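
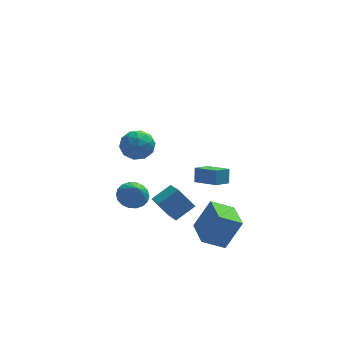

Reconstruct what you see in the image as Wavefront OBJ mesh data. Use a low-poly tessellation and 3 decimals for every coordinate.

v 2.192 0.886 -3.027
v 2.253 1.345 -2.073
v 1.007 2.037 -3.505
v 1.068 2.496 -2.552
v 3.052 1.604 -3.428
v 3.113 2.063 -2.475
v 1.867 2.755 -3.907
v 1.928 3.214 -2.953
v -3.366 -2.373 3.99
v -2.819 -2.196 3.072
v -2.681 -3.984 4.088
v -2.134 -3.807 3.17
v -1.864 -3.273 4.073
v -2.287 -2.278 4.013
v -3.213 -3.902 3.147
v -3.636 -2.907 3.087
v -2.724 -3.141 2.552
v -1.891 -2.752 3.124
v -3.609 -3.428 4.036
v -2.776 -3.039 4.608
v -3.152 -2.144 3.523
v -2.348 -4.036 3.637
v -2.189 -3.723 4.168
v -1.867 -3.619 3.629
v -2.84 -2.191 4.075
v -2.518 -2.087 3.536
v -1.957 -2.72 4.124
v -2.982 -4.093 3.624
v -2.66 -3.989 3.085
v -3.633 -2.561 3.531
v -3.311 -2.457 2.992
v -3.543 -3.46 3.036
v -2.775 -2.595 2.677
v -2.373 -3.541 2.734
v -3.007 -3.598 2.721
v -3.255 -3.013 2.686
v -2.285 -2.366 3.013
v -1.883 -3.313 3.071
v -1.724 -2.999 3.601
v -1.973 -2.414 3.566
v -2.23 -2.922 2.707
v -3.617 -2.867 4.089
v -3.215 -3.814 4.147
v -3.527 -3.766 3.594
v -3.776 -3.181 3.559
v -3.127 -2.639 4.426
v -2.725 -3.585 4.483
v -2.245 -3.167 4.474
v -2.493 -2.582 4.439
v -3.27 -3.258 4.453
v -2.932 -1.119 -2.149
v -2.366 -1.713 -2.703
v -2.688 -2.061 -0.891
v -2.076 -1.423 -2.542
v -1.955 -1.073 -2.304
v -2.028 -0.732 -2.034
v -2.28 -0.468 -1.788
v -2.662 -0.332 -1.613
v -3.096 -0.353 -1.544
v -3.498 -0.526 -1.595
v -3.788 -0.816 -1.756
v -3.909 -1.166 -1.994
v -3.836 -1.507 -2.264
v -3.584 -1.771 -2.51
v -3.203 -1.906 -2.685
v -2.768 -1.886 -2.754
v 0.824 -4.061 -4.308
v 1.851 -3.802 -2.391
v 0.551 -1.993 -4.442
v 1.578 -1.734 -2.525
v 2.222 -3.926 -5.075
v 3.249 -3.667 -3.158
v 1.949 -1.858 -5.209
v 2.976 -1.599 -3.292
v -1.429 -1.63 -2.656
v -0.242 -1.044 -1.909
v -1.766 -0.219 -3.229
v -0.579 0.368 -2.481
v -0.461 -1.928 -3.959
v 0.726 -1.341 -3.211
v -0.798 -0.516 -4.531
v 0.389 0.07 -3.784
f 2 4 1
f 5 2 1
f 1 4 3
f 3 5 1
f 2 8 4
f 6 2 5
f 6 8 2
f 4 8 3
f 7 5 3
f 3 8 7
f 7 6 5
f 8 6 7
f 9 46 25
f 46 20 49
f 25 49 14
f 46 49 25
f 9 25 21
f 25 14 26
f 21 26 10
f 25 26 21
f 9 21 30
f 21 10 31
f 30 31 16
f 21 31 30
f 9 30 42
f 30 16 45
f 42 45 19
f 30 45 42
f 9 42 46
f 42 19 50
f 46 50 20
f 42 50 46
f 10 26 37
f 26 14 40
f 37 40 18
f 26 40 37
f 14 49 27
f 49 20 48
f 27 48 13
f 49 48 27
f 20 50 47
f 50 19 43
f 47 43 11
f 50 43 47
f 19 45 44
f 45 16 32
f 44 32 15
f 45 32 44
f 16 31 36
f 31 10 33
f 36 33 17
f 31 33 36
f 12 38 24
f 38 18 39
f 24 39 13
f 38 39 24
f 12 24 22
f 24 13 23
f 22 23 11
f 24 23 22
f 12 22 29
f 22 11 28
f 29 28 15
f 22 28 29
f 12 29 34
f 29 15 35
f 34 35 17
f 29 35 34
f 12 34 38
f 34 17 41
f 38 41 18
f 34 41 38
f 13 39 27
f 39 18 40
f 27 40 14
f 39 40 27
f 11 23 47
f 23 13 48
f 47 48 20
f 23 48 47
f 15 28 44
f 28 11 43
f 44 43 19
f 28 43 44
f 17 35 36
f 35 15 32
f 36 32 16
f 35 32 36
f 18 41 37
f 41 17 33
f 37 33 10
f 41 33 37
f 52 51 54
f 52 54 53
f 54 51 55
f 54 55 53
f 55 51 56
f 55 56 53
f 56 51 57
f 56 57 53
f 57 51 58
f 57 58 53
f 58 51 59
f 58 59 53
f 59 51 60
f 59 60 53
f 60 51 61
f 60 61 53
f 61 51 62
f 61 62 53
f 62 51 63
f 62 63 53
f 63 51 64
f 63 64 53
f 64 51 65
f 64 65 53
f 65 51 66
f 65 66 53
f 66 51 52
f 66 52 53
f 68 70 67
f 71 68 67
f 67 70 69
f 69 71 67
f 68 74 70
f 72 68 71
f 72 74 68
f 70 74 69
f 73 71 69
f 69 74 73
f 73 72 71
f 74 72 73
f 76 78 75
f 79 76 75
f 75 78 77
f 77 79 75
f 76 82 78
f 80 76 79
f 80 82 76
f 78 82 77
f 81 79 77
f 77 82 81
f 81 80 79
f 82 80 81



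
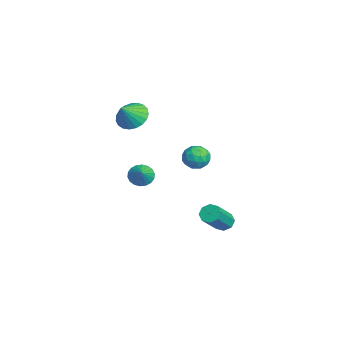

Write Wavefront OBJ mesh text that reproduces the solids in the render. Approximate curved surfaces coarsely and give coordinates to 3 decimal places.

v -2.414 -3.092 -1.045
v -2.082 -3.487 -1.503
v -1.606 -3.168 -0.395
v -1.993 -3.204 -1.581
v -1.988 -2.898 -1.552
v -2.066 -2.631 -1.423
v -2.214 -2.455 -1.219
v -2.401 -2.405 -0.981
v -2.591 -2.491 -0.755
v -2.745 -2.696 -0.587
v -2.835 -2.98 -0.51
v -2.84 -3.286 -0.539
v -2.762 -3.553 -0.668
v -2.614 -3.729 -0.872
v -2.427 -3.779 -1.11
v -2.237 -3.692 -1.335
v -2.775 -3.472 3.066
v -2.14 -2.82 3.096
v -2.165 -4.108 3.994
v -2.393 -2.695 3.348
v -2.712 -2.704 3.551
v -3.042 -2.846 3.67
v -3.325 -3.096 3.685
v -3.514 -3.411 3.593
v -3.575 -3.736 3.41
v -3.497 -4.016 3.167
v -3.294 -4.201 2.906
v -3.002 -4.261 2.674
v -2.67 -4.183 2.509
v -2.357 -3.983 2.44
v -2.115 -3.695 2.48
v -1.988 -3.367 2.621
v -1.996 -3.058 2.839
v 3.996 -0.728 3.82
v 4.375 -1.002 3.265
v 3.405 -1.738 3.915
v 3.784 -2.012 3.36
v 4.112 -1.884 3.994
v 4.477 -1.259 3.935
v 3.303 -1.481 3.245
v 3.668 -0.856 3.186
v 3.946 -1.467 2.909
v 4.446 -1.716 3.372
v 3.334 -1.024 3.808
v 3.834 -1.273 4.271
v 4.237 -0.776 3.534
v 3.543 -1.964 3.646
v 3.736 -1.888 4.019
v 3.958 -2.049 3.692
v 4.298 -0.928 3.928
v 4.52 -1.089 3.602
v 4.366 -1.607 4.03
v 3.26 -1.651 3.578
v 3.482 -1.812 3.252
v 3.822 -0.691 3.488
v 4.044 -0.852 3.161
v 3.414 -1.133 3.15
v 4.208 -1.21 2.999
v 3.86 -1.804 3.054
v 3.578 -1.492 2.987
v 3.792 -1.125 2.952
v 4.502 -1.357 3.271
v 4.154 -1.95 3.327
v 4.347 -1.875 3.699
v 4.562 -1.508 3.665
v 4.25 -1.63 3.062
v 3.626 -0.79 3.853
v 3.278 -1.383 3.909
v 3.218 -1.232 3.515
v 3.433 -0.865 3.481
v 3.92 -0.936 4.126
v 3.572 -1.53 4.181
v 3.988 -1.615 4.228
v 4.202 -1.248 4.193
v 3.53 -1.11 4.118
v 2.576 0.216 -1.734
v 2.996 0.139 -2.112
v 3.944 -0.713 -0.884
v 3.524 -0.636 -0.506
v 3.039 0.511 -1.887
v 3.987 -0.342 -0.659
v 2.811 0.71 -1.573
v 3.759 -0.143 -0.345
v 2.445 0.62 -1.353
v 3.393 -0.233 -0.125
v 2.156 0.293 -1.356
v 3.104 -0.559 -0.128
v 2.113 -0.078 -1.581
v 3.061 -0.931 -0.353
v 2.341 -0.277 -1.895
v 3.289 -1.13 -0.667
v 2.707 -0.187 -2.115
v 3.655 -1.04 -0.887
f 2 1 4
f 2 4 3
f 4 1 5
f 4 5 3
f 5 1 6
f 5 6 3
f 6 1 7
f 6 7 3
f 7 1 8
f 7 8 3
f 8 1 9
f 8 9 3
f 9 1 10
f 9 10 3
f 10 1 11
f 10 11 3
f 11 1 12
f 11 12 3
f 12 1 13
f 12 13 3
f 13 1 14
f 13 14 3
f 14 1 15
f 14 15 3
f 15 1 16
f 15 16 3
f 16 1 2
f 16 2 3
f 18 17 20
f 18 20 19
f 20 17 21
f 20 21 19
f 21 17 22
f 21 22 19
f 22 17 23
f 22 23 19
f 23 17 24
f 23 24 19
f 24 17 25
f 24 25 19
f 25 17 26
f 25 26 19
f 26 17 27
f 26 27 19
f 27 17 28
f 27 28 19
f 28 17 29
f 28 29 19
f 29 17 30
f 29 30 19
f 30 17 31
f 30 31 19
f 31 17 32
f 31 32 19
f 32 17 33
f 32 33 19
f 33 17 18
f 33 18 19
f 34 71 50
f 71 45 74
f 50 74 39
f 71 74 50
f 34 50 46
f 50 39 51
f 46 51 35
f 50 51 46
f 34 46 55
f 46 35 56
f 55 56 41
f 46 56 55
f 34 55 67
f 55 41 70
f 67 70 44
f 55 70 67
f 34 67 71
f 67 44 75
f 71 75 45
f 67 75 71
f 35 51 62
f 51 39 65
f 62 65 43
f 51 65 62
f 39 74 52
f 74 45 73
f 52 73 38
f 74 73 52
f 45 75 72
f 75 44 68
f 72 68 36
f 75 68 72
f 44 70 69
f 70 41 57
f 69 57 40
f 70 57 69
f 41 56 61
f 56 35 58
f 61 58 42
f 56 58 61
f 37 63 49
f 63 43 64
f 49 64 38
f 63 64 49
f 37 49 47
f 49 38 48
f 47 48 36
f 49 48 47
f 37 47 54
f 47 36 53
f 54 53 40
f 47 53 54
f 37 54 59
f 54 40 60
f 59 60 42
f 54 60 59
f 37 59 63
f 59 42 66
f 63 66 43
f 59 66 63
f 38 64 52
f 64 43 65
f 52 65 39
f 64 65 52
f 36 48 72
f 48 38 73
f 72 73 45
f 48 73 72
f 40 53 69
f 53 36 68
f 69 68 44
f 53 68 69
f 42 60 61
f 60 40 57
f 61 57 41
f 60 57 61
f 43 66 62
f 66 42 58
f 62 58 35
f 66 58 62
f 77 76 80
f 77 80 78
f 78 80 81
f 78 81 79
f 80 76 82
f 80 82 81
f 81 82 83
f 81 83 79
f 82 76 84
f 82 84 83
f 83 84 85
f 83 85 79
f 84 76 86
f 84 86 85
f 85 86 87
f 85 87 79
f 86 76 88
f 86 88 87
f 87 88 89
f 87 89 79
f 88 76 90
f 88 90 89
f 89 90 91
f 89 91 79
f 90 76 92
f 90 92 91
f 91 92 93
f 91 93 79
f 92 76 77
f 92 77 93
f 93 77 78
f 93 78 79



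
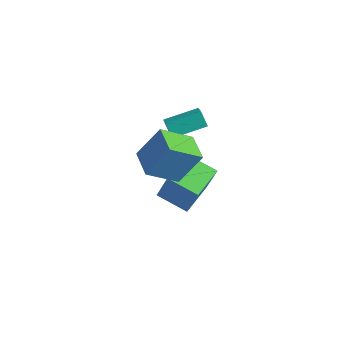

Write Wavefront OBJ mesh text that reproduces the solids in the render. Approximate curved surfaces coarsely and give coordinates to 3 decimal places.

v 0.145 1.773 -4.53
v 0.964 1.786 -2.553
v -0.573 3.737 -4.245
v 0.245 3.749 -2.268
v 1.735 2.451 -5.192
v 2.553 2.463 -3.215
v 1.016 4.414 -4.907
v 1.835 4.427 -2.93
v -0.873 3.113 0.212
v -0.246 2.727 0.573
v -0.106 4.816 0.697
v 0.521 4.43 1.059
v -0.361 3.13 -0.659
v 0.266 2.744 -0.297
v 0.406 4.833 -0.173
v 1.033 4.447 0.188
v 2.219 0.835 0.331
v 1.604 -0.74 1.456
v 2.843 1.833 2.069
v 2.229 0.259 3.194
v 3.731 0.141 0.186
v 3.117 -1.433 1.311
v 4.356 1.14 1.924
v 3.741 -0.435 3.049
f 2 4 1
f 5 2 1
f 1 4 3
f 3 5 1
f 2 8 4
f 6 2 5
f 6 8 2
f 4 8 3
f 7 5 3
f 3 8 7
f 7 6 5
f 8 6 7
f 10 12 9
f 13 10 9
f 9 12 11
f 11 13 9
f 10 16 12
f 14 10 13
f 14 16 10
f 12 16 11
f 15 13 11
f 11 16 15
f 15 14 13
f 16 14 15
f 18 20 17
f 21 18 17
f 17 20 19
f 19 21 17
f 18 24 20
f 22 18 21
f 22 24 18
f 20 24 19
f 23 21 19
f 19 24 23
f 23 22 21
f 24 22 23



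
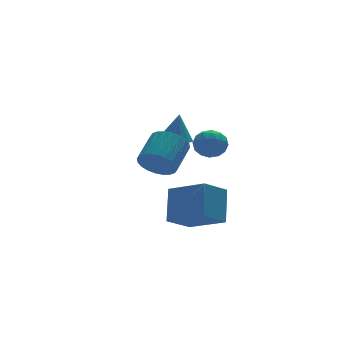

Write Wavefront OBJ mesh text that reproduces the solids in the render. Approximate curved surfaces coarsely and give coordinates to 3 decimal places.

v 2.336 0.444 2.156
v 3.187 0.605 2.26
v 2.633 -0.445 1.1
v 3.484 -0.284 1.204
v 3.045 -0.728 1.815
v 2.862 -0.178 2.467
v 2.958 0.338 0.893
v 2.775 0.888 1.545
v 3.572 0.539 1.48
v 3.626 -0.12 2.049
v 2.194 0.28 1.311
v 2.248 -0.379 1.88
v 2.735 0.603 2.301
v 3.085 -0.443 1.059
v 2.827 -0.703 1.418
v 3.327 -0.609 1.48
v 2.544 0.142 2.422
v 3.045 0.237 2.484
v 2.961 -0.547 2.222
v 2.775 -0.077 0.876
v 3.276 0.018 0.938
v 2.493 0.769 1.88
v 2.993 0.863 1.942
v 2.859 0.707 1.138
v 3.462 0.658 1.903
v 3.637 0.136 1.283
v 3.327 0.502 1.099
v 3.219 0.825 1.483
v 3.494 0.271 2.238
v 3.668 -0.252 1.618
v 3.41 -0.512 1.976
v 3.303 -0.189 2.36
v 3.72 0.232 1.779
v 2.152 0.412 1.742
v 2.326 -0.111 1.122
v 2.517 0.349 1
v 2.41 0.672 1.384
v 2.183 0.024 2.077
v 2.358 -0.498 1.457
v 2.601 -0.665 1.877
v 2.493 -0.342 2.261
v 2.1 -0.072 1.581
v 2.065 2.129 1.317
v 2.523 2.808 1.131
v 2.355 2.351 2.843
v 2.119 2.957 1.186
v 1.7 2.884 1.276
v 1.378 2.609 1.377
v 1.241 2.205 1.462
v 1.325 1.781 1.508
v 1.607 1.45 1.502
v 2.011 1.301 1.447
v 2.43 1.374 1.357
v 2.752 1.649 1.256
v 2.889 2.053 1.171
v 2.805 2.477 1.125
v 0.902 -2.006 -2.457
v -0.4 -2.402 -1.654
v 1.474 -0.911 -0.987
v 0.172 -1.308 -0.184
v 1.928 -3.672 -1.616
v 0.626 -4.069 -0.813
v 2.5 -2.578 -0.146
v 1.198 -2.974 0.657
v -1.509 -3.906 2.69
v -1.114 -3.648 1.889
v -0.076 -2.695 2.709
v -0.471 -2.954 3.51
v -1.373 -3.396 1.925
v -0.334 -2.444 2.744
v -1.652 -3.222 2.077
v -0.614 -2.27 2.896
v -1.91 -3.152 2.322
v -0.872 -2.2 3.142
v -2.107 -3.197 2.624
v -1.069 -2.245 3.443
v -2.213 -3.35 2.935
v -1.175 -2.398 3.755
v -2.212 -3.588 3.21
v -1.173 -2.635 4.029
v -2.103 -3.874 3.405
v -1.065 -2.921 4.225
v -1.904 -4.165 3.491
v -0.866 -3.212 4.311
v -1.646 -4.416 3.456
v -0.607 -3.464 4.275
v -1.366 -4.59 3.304
v -0.328 -3.638 4.123
v -1.108 -4.66 3.058
v -0.07 -3.708 3.878
v -0.911 -4.615 2.757
v 0.127 -3.663 3.576
v -0.805 -4.462 2.445
v 0.233 -3.51 3.265
v -0.807 -4.225 2.171
v 0.232 -3.272 2.99
v -0.915 -3.939 1.975
v 0.123 -2.986 2.795
f 1 38 17
f 38 12 41
f 17 41 6
f 38 41 17
f 1 17 13
f 17 6 18
f 13 18 2
f 17 18 13
f 1 13 22
f 13 2 23
f 22 23 8
f 13 23 22
f 1 22 34
f 22 8 37
f 34 37 11
f 22 37 34
f 1 34 38
f 34 11 42
f 38 42 12
f 34 42 38
f 2 18 29
f 18 6 32
f 29 32 10
f 18 32 29
f 6 41 19
f 41 12 40
f 19 40 5
f 41 40 19
f 12 42 39
f 42 11 35
f 39 35 3
f 42 35 39
f 11 37 36
f 37 8 24
f 36 24 7
f 37 24 36
f 8 23 28
f 23 2 25
f 28 25 9
f 23 25 28
f 4 30 16
f 30 10 31
f 16 31 5
f 30 31 16
f 4 16 14
f 16 5 15
f 14 15 3
f 16 15 14
f 4 14 21
f 14 3 20
f 21 20 7
f 14 20 21
f 4 21 26
f 21 7 27
f 26 27 9
f 21 27 26
f 4 26 30
f 26 9 33
f 30 33 10
f 26 33 30
f 5 31 19
f 31 10 32
f 19 32 6
f 31 32 19
f 3 15 39
f 15 5 40
f 39 40 12
f 15 40 39
f 7 20 36
f 20 3 35
f 36 35 11
f 20 35 36
f 9 27 28
f 27 7 24
f 28 24 8
f 27 24 28
f 10 33 29
f 33 9 25
f 29 25 2
f 33 25 29
f 44 43 46
f 44 46 45
f 46 43 47
f 46 47 45
f 47 43 48
f 47 48 45
f 48 43 49
f 48 49 45
f 49 43 50
f 49 50 45
f 50 43 51
f 50 51 45
f 51 43 52
f 51 52 45
f 52 43 53
f 52 53 45
f 53 43 54
f 53 54 45
f 54 43 55
f 54 55 45
f 55 43 56
f 55 56 45
f 56 43 44
f 56 44 45
f 58 60 57
f 61 58 57
f 57 60 59
f 59 61 57
f 58 64 60
f 62 58 61
f 62 64 58
f 60 64 59
f 63 61 59
f 59 64 63
f 63 62 61
f 64 62 63
f 66 65 69
f 66 69 67
f 67 69 70
f 67 70 68
f 69 65 71
f 69 71 70
f 70 71 72
f 70 72 68
f 71 65 73
f 71 73 72
f 72 73 74
f 72 74 68
f 73 65 75
f 73 75 74
f 74 75 76
f 74 76 68
f 75 65 77
f 75 77 76
f 76 77 78
f 76 78 68
f 77 65 79
f 77 79 78
f 78 79 80
f 78 80 68
f 79 65 81
f 79 81 80
f 80 81 82
f 80 82 68
f 81 65 83
f 81 83 82
f 82 83 84
f 82 84 68
f 83 65 85
f 83 85 84
f 84 85 86
f 84 86 68
f 85 65 87
f 85 87 86
f 86 87 88
f 86 88 68
f 87 65 89
f 87 89 88
f 88 89 90
f 88 90 68
f 89 65 91
f 89 91 90
f 90 91 92
f 90 92 68
f 91 65 93
f 91 93 92
f 92 93 94
f 92 94 68
f 93 65 95
f 93 95 94
f 94 95 96
f 94 96 68
f 95 65 97
f 95 97 96
f 96 97 98
f 96 98 68
f 97 65 66
f 97 66 98
f 98 66 67
f 98 67 68



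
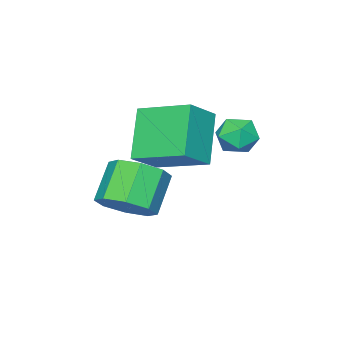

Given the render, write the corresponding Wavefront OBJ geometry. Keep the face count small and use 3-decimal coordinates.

v 1.247 -3.56 0.646
v 0.124 -4.289 2.198
v 0.888 -1.683 1.268
v -0.235 -2.412 2.82
v 2.375 -3.608 1.44
v 1.252 -4.337 2.992
v 2.016 -1.731 2.062
v 0.893 -2.46 3.614
v 2.427 -3.792 -0.752
v 2.963 -4.639 -0.515
v 1.909 -4.975 0.668
v 1.373 -4.128 0.432
v 3.209 -4.006 -0.116
v 2.154 -4.341 1.068
v 2.997 -3.247 -0.089
v 1.943 -3.583 1.094
v 2.451 -2.807 -0.451
v 1.397 -3.143 0.733
v 1.891 -2.945 -0.988
v 0.837 -3.281 0.195
v 1.646 -3.579 -1.388
v 0.591 -3.914 -0.204
v 1.857 -4.337 -1.414
v 0.803 -4.673 -0.231
v 2.403 -4.777 -1.053
v 1.349 -5.113 0.131
v 0.71 -0.337 2.181
v 1.337 -0.193 2.601
v 0.323 -1.147 3.039
v 0.95 -1.003 3.459
v 0.408 -0.464 3.379
v 0.648 0.036 2.849
v 1.012 -1.376 2.791
v 1.252 -0.876 2.261
v 1.523 -0.835 2.978
v 1.15 -0.271 3.341
v 0.51 -1.069 2.299
v 0.137 -0.505 2.662
f 2 4 1
f 5 2 1
f 1 4 3
f 3 5 1
f 2 8 4
f 6 2 5
f 6 8 2
f 4 8 3
f 7 5 3
f 3 8 7
f 7 6 5
f 8 6 7
f 10 9 13
f 10 13 11
f 11 13 14
f 11 14 12
f 13 9 15
f 13 15 14
f 14 15 16
f 14 16 12
f 15 9 17
f 15 17 16
f 16 17 18
f 16 18 12
f 17 9 19
f 17 19 18
f 18 19 20
f 18 20 12
f 19 9 21
f 19 21 20
f 20 21 22
f 20 22 12
f 21 9 23
f 21 23 22
f 22 23 24
f 22 24 12
f 23 9 25
f 23 25 24
f 24 25 26
f 24 26 12
f 25 9 10
f 25 10 26
f 26 10 11
f 26 11 12
f 27 38 32
f 27 32 28
f 27 28 34
f 27 34 37
f 27 37 38
f 28 32 36
f 32 38 31
f 38 37 29
f 37 34 33
f 34 28 35
f 30 36 31
f 30 31 29
f 30 29 33
f 30 33 35
f 30 35 36
f 31 36 32
f 29 31 38
f 33 29 37
f 35 33 34
f 36 35 28



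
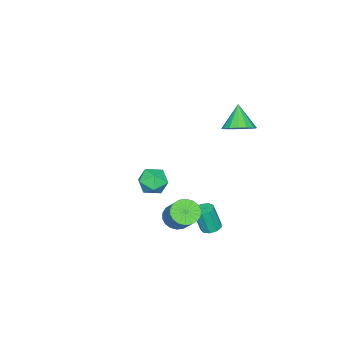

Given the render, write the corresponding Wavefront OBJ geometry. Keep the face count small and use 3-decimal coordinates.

v 3.081 2.19 -2.036
v 3.749 1.943 -2.237
v 4.447 2.863 -1.045
v 3.779 3.11 -0.844
v 3.711 2.212 -2.423
v 4.41 3.133 -1.231
v 3.549 2.477 -2.532
v 4.247 3.397 -1.34
v 3.293 2.685 -2.543
v 3.992 3.605 -1.351
v 2.996 2.795 -2.454
v 3.695 3.715 -1.262
v 2.716 2.785 -2.281
v 3.414 3.705 -1.09
v 2.507 2.657 -2.061
v 3.206 3.578 -0.869
v 2.413 2.437 -1.835
v 3.111 3.357 -0.643
v 2.45 2.167 -1.649
v 3.149 3.088 -0.457
v 2.613 1.903 -1.54
v 3.311 2.823 -0.348
v 2.868 1.695 -1.529
v 3.567 2.615 -0.337
v 3.165 1.585 -1.618
v 3.864 2.505 -0.426
v 3.446 1.595 -1.79
v 4.144 2.515 -0.599
v 3.654 1.722 -2.011
v 4.353 2.643 -0.819
v 0.603 3.951 3.43
v 1.181 4.252 3.928
v -0.083 3.449 4.53
v 0.895 4.563 3.891
v 0.53 4.71 3.732
v 0.185 4.654 3.491
v -0.048 4.41 3.234
v -0.107 4.043 3.03
v 0.024 3.651 2.932
v 0.31 3.34 2.969
v 0.675 3.192 3.128
v 1.02 3.248 3.369
v 1.253 3.493 3.626
v 1.312 3.86 3.83
v -0.253 -0.687 -2.757
v 0.337 -0.202 -2.335
v 0.583 -1.818 -2.625
v 1.173 -1.333 -2.203
v 0.408 -1.517 -1.825
v -0.108 -0.818 -1.906
v 1.028 -1.202 -3.054
v 0.512 -0.503 -3.135
v 1.129 -0.52 -2.518
v 0.746 -0.715 -1.759
v 0.174 -1.305 -3.201
v -0.209 -1.5 -2.442
v 1.816 3.269 -3.186
v 2.293 3.501 -3.184
v 2.461 3.142 -1.872
v 1.984 2.911 -1.874
v 2.038 3.74 -3.086
v 2.206 3.381 -1.774
v 1.68 3.759 -3.035
v 1.848 3.4 -1.723
v 1.385 3.548 -3.054
v 1.553 3.19 -1.743
v 1.292 3.208 -3.135
v 1.46 2.849 -1.824
v 1.444 2.896 -3.24
v 1.612 2.537 -1.929
v 1.77 2.758 -3.319
v 1.938 2.4 -2.008
v 2.118 2.86 -3.336
v 2.286 2.502 -2.025
v 2.324 3.153 -3.283
v 2.492 2.795 -1.971
f 2 1 5
f 2 5 3
f 3 5 6
f 3 6 4
f 5 1 7
f 5 7 6
f 6 7 8
f 6 8 4
f 7 1 9
f 7 9 8
f 8 9 10
f 8 10 4
f 9 1 11
f 9 11 10
f 10 11 12
f 10 12 4
f 11 1 13
f 11 13 12
f 12 13 14
f 12 14 4
f 13 1 15
f 13 15 14
f 14 15 16
f 14 16 4
f 15 1 17
f 15 17 16
f 16 17 18
f 16 18 4
f 17 1 19
f 17 19 18
f 18 19 20
f 18 20 4
f 19 1 21
f 19 21 20
f 20 21 22
f 20 22 4
f 21 1 23
f 21 23 22
f 22 23 24
f 22 24 4
f 23 1 25
f 23 25 24
f 24 25 26
f 24 26 4
f 25 1 27
f 25 27 26
f 26 27 28
f 26 28 4
f 27 1 29
f 27 29 28
f 28 29 30
f 28 30 4
f 29 1 2
f 29 2 30
f 30 2 3
f 30 3 4
f 32 31 34
f 32 34 33
f 34 31 35
f 34 35 33
f 35 31 36
f 35 36 33
f 36 31 37
f 36 37 33
f 37 31 38
f 37 38 33
f 38 31 39
f 38 39 33
f 39 31 40
f 39 40 33
f 40 31 41
f 40 41 33
f 41 31 42
f 41 42 33
f 42 31 43
f 42 43 33
f 43 31 44
f 43 44 33
f 44 31 32
f 44 32 33
f 45 56 50
f 45 50 46
f 45 46 52
f 45 52 55
f 45 55 56
f 46 50 54
f 50 56 49
f 56 55 47
f 55 52 51
f 52 46 53
f 48 54 49
f 48 49 47
f 48 47 51
f 48 51 53
f 48 53 54
f 49 54 50
f 47 49 56
f 51 47 55
f 53 51 52
f 54 53 46
f 58 57 61
f 58 61 59
f 59 61 62
f 59 62 60
f 61 57 63
f 61 63 62
f 62 63 64
f 62 64 60
f 63 57 65
f 63 65 64
f 64 65 66
f 64 66 60
f 65 57 67
f 65 67 66
f 66 67 68
f 66 68 60
f 67 57 69
f 67 69 68
f 68 69 70
f 68 70 60
f 69 57 71
f 69 71 70
f 70 71 72
f 70 72 60
f 71 57 73
f 71 73 72
f 72 73 74
f 72 74 60
f 73 57 75
f 73 75 74
f 74 75 76
f 74 76 60
f 75 57 58
f 75 58 76
f 76 58 59
f 76 59 60



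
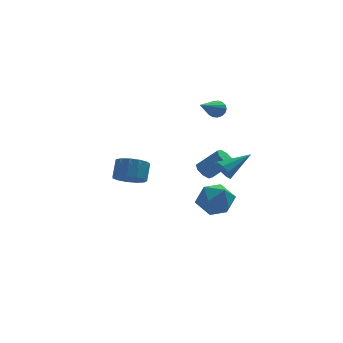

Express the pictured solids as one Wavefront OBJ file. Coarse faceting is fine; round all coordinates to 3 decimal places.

v 1.508 1.019 -1.371
v 2.125 0.378 -1.95
v 0.115 0.382 -2.15
v 0.732 -0.259 -2.729
v 0.628 -0.423 -1.685
v 1.489 -0.029 -1.204
v 0.751 0.789 -2.896
v 1.612 1.183 -2.415
v 1.657 0.236 -2.893
v 1.581 -0.514 -2.144
v 0.659 1.274 -1.956
v 0.583 0.524 -1.207
v 1.224 -0.906 0.599
v 1.535 -1.1 0.099
v 2.656 -0.414 1.301
v 1.42 -0.695 0.05
v 1.213 -0.389 0.257
v 1.011 -0.325 0.625
v 0.908 -0.533 0.98
v 0.953 -0.915 1.157
v 1.125 -1.294 1.072
v 1.343 -1.491 0.767
v 1.505 -1.415 0.382
v 1.184 3.577 -1.721
v 1.57 3.438 -2.13
v 2.582 3.124 -1.069
v 2.196 3.263 -0.659
v 1.587 3.868 -2.019
v 2.599 3.553 -0.958
v 1.368 4.127 -1.734
v 2.38 3.813 -0.672
v 1.041 4.064 -1.44
v 2.053 3.75 -0.379
v 0.798 3.716 -1.311
v 1.81 3.402 -0.25
v 0.781 3.287 -1.422
v 1.793 2.972 -0.361
v 1 3.027 -1.708
v 2.012 2.713 -0.646
v 1.327 3.09 -2.001
v 2.339 2.776 -0.94
v 1.659 2.949 2.877
v 2.078 2.832 3.18
v 0.561 1.571 3.863
v 1.961 3.017 3.308
v 1.774 3.187 3.337
v 1.561 3.302 3.261
v 1.371 3.336 3.097
v 1.247 3.282 2.882
v 1.217 3.152 2.667
v 1.288 2.975 2.499
v 1.445 2.793 2.419
v 1.65 2.646 2.443
v 1.858 2.569 2.566
v 2.02 2.579 2.761
v 2.1 2.674 2.983
v -3.574 -3.203 1.62
v -2.803 -3.401 1.534
v -2.556 -2.774 2.313
v -3.326 -2.577 2.4
v -2.873 -3.043 1.269
v -2.626 -2.417 2.048
v -3.166 -2.736 1.115
v -2.918 -2.11 1.894
v -3.588 -2.578 1.122
v -3.34 -1.951 1.901
v -4.005 -2.618 1.287
v -3.757 -1.991 2.066
v -4.286 -2.844 1.558
v -4.038 -2.217 2.337
v -4.34 -3.184 1.849
v -4.093 -2.557 2.628
v -4.152 -3.53 2.067
v -3.904 -2.904 2.846
v -3.78 -3.773 2.143
v -3.532 -3.146 2.923
v -3.342 -3.834 2.054
v -3.094 -3.208 2.833
v -2.978 -3.696 1.827
v -2.73 -3.069 2.606
f 1 12 6
f 1 6 2
f 1 2 8
f 1 8 11
f 1 11 12
f 2 6 10
f 6 12 5
f 12 11 3
f 11 8 7
f 8 2 9
f 4 10 5
f 4 5 3
f 4 3 7
f 4 7 9
f 4 9 10
f 5 10 6
f 3 5 12
f 7 3 11
f 9 7 8
f 10 9 2
f 14 13 16
f 14 16 15
f 16 13 17
f 16 17 15
f 17 13 18
f 17 18 15
f 18 13 19
f 18 19 15
f 19 13 20
f 19 20 15
f 20 13 21
f 20 21 15
f 21 13 22
f 21 22 15
f 22 13 23
f 22 23 15
f 23 13 14
f 23 14 15
f 25 24 28
f 25 28 26
f 26 28 29
f 26 29 27
f 28 24 30
f 28 30 29
f 29 30 31
f 29 31 27
f 30 24 32
f 30 32 31
f 31 32 33
f 31 33 27
f 32 24 34
f 32 34 33
f 33 34 35
f 33 35 27
f 34 24 36
f 34 36 35
f 35 36 37
f 35 37 27
f 36 24 38
f 36 38 37
f 37 38 39
f 37 39 27
f 38 24 40
f 38 40 39
f 39 40 41
f 39 41 27
f 40 24 25
f 40 25 41
f 41 25 26
f 41 26 27
f 43 42 45
f 43 45 44
f 45 42 46
f 45 46 44
f 46 42 47
f 46 47 44
f 47 42 48
f 47 48 44
f 48 42 49
f 48 49 44
f 49 42 50
f 49 50 44
f 50 42 51
f 50 51 44
f 51 42 52
f 51 52 44
f 52 42 53
f 52 53 44
f 53 42 54
f 53 54 44
f 54 42 55
f 54 55 44
f 55 42 56
f 55 56 44
f 56 42 43
f 56 43 44
f 58 57 61
f 58 61 59
f 59 61 62
f 59 62 60
f 61 57 63
f 61 63 62
f 62 63 64
f 62 64 60
f 63 57 65
f 63 65 64
f 64 65 66
f 64 66 60
f 65 57 67
f 65 67 66
f 66 67 68
f 66 68 60
f 67 57 69
f 67 69 68
f 68 69 70
f 68 70 60
f 69 57 71
f 69 71 70
f 70 71 72
f 70 72 60
f 71 57 73
f 71 73 72
f 72 73 74
f 72 74 60
f 73 57 75
f 73 75 74
f 74 75 76
f 74 76 60
f 75 57 77
f 75 77 76
f 76 77 78
f 76 78 60
f 77 57 79
f 77 79 78
f 78 79 80
f 78 80 60
f 79 57 58
f 79 58 80
f 80 58 59
f 80 59 60



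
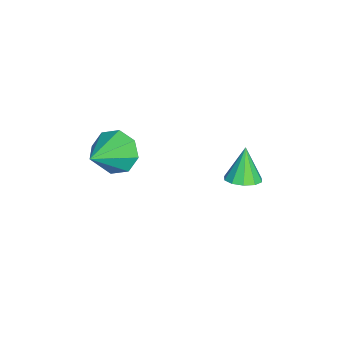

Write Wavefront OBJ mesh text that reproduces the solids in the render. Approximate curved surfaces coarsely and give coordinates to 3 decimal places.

v 0.28 -2.362 2.353
v 0.684 -2.432 1.677
v 1.52 -2.878 3.147
v 0.749 -1.887 1.93
v 0.54 -1.62 2.43
v 0.179 -1.787 2.885
v -0.123 -2.291 3.029
v -0.189 -2.836 2.776
v 0.02 -3.103 2.276
v 0.382 -2.936 1.821
v -1.254 1.297 -0.024
v -0.85 1.705 0.15
v -1.746 1.303 1.104
v -1.147 1.886 0.02
v -1.484 1.841 -0.128
v -1.734 1.588 -0.235
v -1.8 1.224 -0.262
v -1.657 0.888 -0.197
v -1.36 0.708 -0.067
v -1.023 0.753 0.08
v -0.774 1.005 0.188
v -0.708 1.369 0.215
f 2 1 4
f 2 4 3
f 4 1 5
f 4 5 3
f 5 1 6
f 5 6 3
f 6 1 7
f 6 7 3
f 7 1 8
f 7 8 3
f 8 1 9
f 8 9 3
f 9 1 10
f 9 10 3
f 10 1 2
f 10 2 3
f 12 11 14
f 12 14 13
f 14 11 15
f 14 15 13
f 15 11 16
f 15 16 13
f 16 11 17
f 16 17 13
f 17 11 18
f 17 18 13
f 18 11 19
f 18 19 13
f 19 11 20
f 19 20 13
f 20 11 21
f 20 21 13
f 21 11 22
f 21 22 13
f 22 11 12
f 22 12 13



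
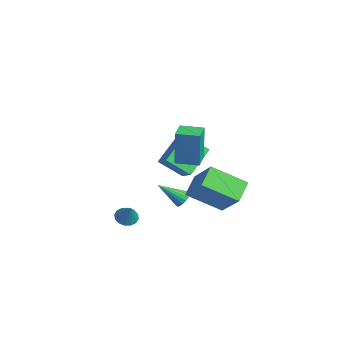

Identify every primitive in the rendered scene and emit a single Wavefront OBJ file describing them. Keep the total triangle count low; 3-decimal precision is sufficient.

v 0.386 0.301 -2.101
v -0.462 1.121 -1.385
v 1.131 2.03 -3.2
v 0.283 2.85 -2.484
v 1.937 0.59 -0.596
v 1.089 1.41 0.12
v 2.682 2.319 -1.695
v 1.834 3.139 -0.979
v -2.312 1.19 -4.126
v -1.877 1.321 -3.766
v -2.808 -0.05 -3.074
v -2.069 1.471 -3.681
v -2.31 1.565 -3.684
v -2.551 1.584 -3.774
v -2.744 1.525 -3.935
v -2.852 1.4 -4.133
v -2.853 1.233 -4.33
v -2.747 1.058 -4.487
v -2.555 0.908 -4.572
v -2.314 0.815 -4.569
v -2.073 0.795 -4.478
v -1.88 0.854 -4.318
v -1.772 0.979 -4.12
v -1.771 1.146 -3.923
v -0.795 -2.453 -3.833
v -0.271 -2.387 -4.194
v -0.105 -2.427 -2.827
v -0.372 -2.078 -4.133
v -0.587 -1.869 -3.991
v -0.857 -1.817 -3.807
v -1.111 -1.935 -3.63
v -1.28 -2.192 -3.507
v -1.319 -2.519 -3.471
v -1.218 -2.829 -3.533
v -1.003 -3.037 -3.675
v -0.733 -3.09 -3.859
v -0.479 -2.972 -4.036
v -0.31 -2.714 -4.159
v -4.042 1.454 -0.34
v -3.157 1.596 0.208
v -3.571 2.649 -1.408
v -2.687 2.791 -0.859
v -3.113 0.069 -1.481
v -2.229 0.211 -0.932
v -2.643 1.264 -2.548
v -1.758 1.406 -2
v 1.999 -0.618 1.865
v 2.062 -0.614 3.924
v 2.652 0.423 1.843
v 2.716 0.427 3.902
v 2.904 -1.187 1.838
v 2.968 -1.183 3.897
v 3.558 -0.146 1.816
v 3.621 -0.142 3.875
f 2 4 1
f 5 2 1
f 1 4 3
f 3 5 1
f 2 8 4
f 6 2 5
f 6 8 2
f 4 8 3
f 7 5 3
f 3 8 7
f 7 6 5
f 8 6 7
f 10 9 12
f 10 12 11
f 12 9 13
f 12 13 11
f 13 9 14
f 13 14 11
f 14 9 15
f 14 15 11
f 15 9 16
f 15 16 11
f 16 9 17
f 16 17 11
f 17 9 18
f 17 18 11
f 18 9 19
f 18 19 11
f 19 9 20
f 19 20 11
f 20 9 21
f 20 21 11
f 21 9 22
f 21 22 11
f 22 9 23
f 22 23 11
f 23 9 24
f 23 24 11
f 24 9 10
f 24 10 11
f 26 25 28
f 26 28 27
f 28 25 29
f 28 29 27
f 29 25 30
f 29 30 27
f 30 25 31
f 30 31 27
f 31 25 32
f 31 32 27
f 32 25 33
f 32 33 27
f 33 25 34
f 33 34 27
f 34 25 35
f 34 35 27
f 35 25 36
f 35 36 27
f 36 25 37
f 36 37 27
f 37 25 38
f 37 38 27
f 38 25 26
f 38 26 27
f 40 42 39
f 43 40 39
f 39 42 41
f 41 43 39
f 40 46 42
f 44 40 43
f 44 46 40
f 42 46 41
f 45 43 41
f 41 46 45
f 45 44 43
f 46 44 45
f 48 50 47
f 51 48 47
f 47 50 49
f 49 51 47
f 48 54 50
f 52 48 51
f 52 54 48
f 50 54 49
f 53 51 49
f 49 54 53
f 53 52 51
f 54 52 53



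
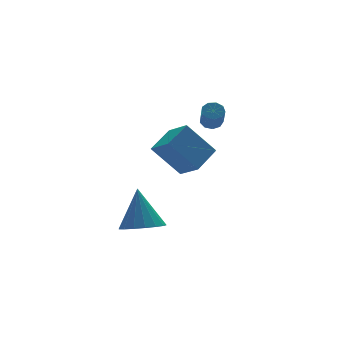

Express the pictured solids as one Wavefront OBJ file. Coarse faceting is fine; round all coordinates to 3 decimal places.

v 2.036 0.286 -1.011
v 2.477 0.015 -1.06
v 2.105 -0.757 -0.137
v 1.664 -0.486 -0.089
v 2.521 0.277 -0.824
v 2.148 -0.496 0.099
v 2.338 0.543 -0.675
v 1.965 -0.229 0.248
v 2.014 0.689 -0.683
v 1.641 -0.083 0.24
v 1.7 0.647 -0.846
v 1.327 -0.126 0.077
v 1.544 0.435 -1.086
v 1.171 -0.337 -0.163
v 1.618 0.154 -1.291
v 1.245 -0.618 -0.368
v 1.888 -0.065 -1.365
v 1.515 -0.837 -0.442
v 2.227 -0.12 -1.274
v 1.855 -0.892 -0.351
v -3.494 -3.72 -4.54
v -2.652 -3.292 -4.803
v -3.306 -2.96 -2.7
v -2.977 -2.97 -4.903
v -3.421 -2.819 -4.92
v -3.882 -2.875 -4.85
v -4.253 -3.124 -4.709
v -4.451 -3.51 -4.529
v -4.429 -3.944 -4.352
v -4.193 -4.327 -4.218
v -3.797 -4.57 -4.158
v -3.331 -4.619 -4.185
v -2.903 -4.462 -4.294
v -2.61 -4.135 -4.459
v -2.519 -3.713 -4.642
v -0.663 -3.281 -2.038
v -1.715 -2.654 -0.598
v -0.888 -2.194 -2.675
v -1.939 -1.567 -1.235
v 0.539 -2.673 -1.425
v -0.512 -2.046 0.015
v 0.315 -1.586 -2.062
v -0.737 -0.959 -0.622
f 2 1 5
f 2 5 3
f 3 5 6
f 3 6 4
f 5 1 7
f 5 7 6
f 6 7 8
f 6 8 4
f 7 1 9
f 7 9 8
f 8 9 10
f 8 10 4
f 9 1 11
f 9 11 10
f 10 11 12
f 10 12 4
f 11 1 13
f 11 13 12
f 12 13 14
f 12 14 4
f 13 1 15
f 13 15 14
f 14 15 16
f 14 16 4
f 15 1 17
f 15 17 16
f 16 17 18
f 16 18 4
f 17 1 19
f 17 19 18
f 18 19 20
f 18 20 4
f 19 1 2
f 19 2 20
f 20 2 3
f 20 3 4
f 22 21 24
f 22 24 23
f 24 21 25
f 24 25 23
f 25 21 26
f 25 26 23
f 26 21 27
f 26 27 23
f 27 21 28
f 27 28 23
f 28 21 29
f 28 29 23
f 29 21 30
f 29 30 23
f 30 21 31
f 30 31 23
f 31 21 32
f 31 32 23
f 32 21 33
f 32 33 23
f 33 21 34
f 33 34 23
f 34 21 35
f 34 35 23
f 35 21 22
f 35 22 23
f 37 39 36
f 40 37 36
f 36 39 38
f 38 40 36
f 37 43 39
f 41 37 40
f 41 43 37
f 39 43 38
f 42 40 38
f 38 43 42
f 42 41 40
f 43 41 42



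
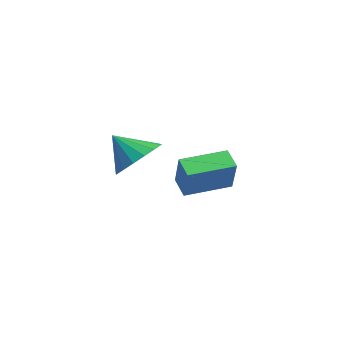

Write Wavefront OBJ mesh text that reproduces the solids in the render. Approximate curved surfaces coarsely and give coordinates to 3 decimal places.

v -4.773 1.871 -1.51
v -3.875 1.655 -0.107
v -4.675 3.784 -1.278
v -3.777 3.568 0.125
v -3.963 1.892 -2.025
v -3.065 1.676 -0.622
v -3.865 3.805 -1.793
v -2.967 3.589 -0.39
v -0.254 -1.279 1.576
v 0.617 -1.811 1.775
v -0.926 -2.001 2.584
v 0.646 -1.416 2.077
v 0.47 -0.99 2.264
v 0.127 -0.63 2.293
v -0.303 -0.419 2.158
v -0.722 -0.405 1.89
v -1.034 -0.591 1.549
v -1.167 -0.935 1.215
v -1.091 -1.358 0.963
v -0.824 -1.762 0.852
v -0.426 -2.057 0.906
v 0.011 -2.173 1.114
v 0.388 -2.084 1.428
f 2 4 1
f 5 2 1
f 1 4 3
f 3 5 1
f 2 8 4
f 6 2 5
f 6 8 2
f 4 8 3
f 7 5 3
f 3 8 7
f 7 6 5
f 8 6 7
f 10 9 12
f 10 12 11
f 12 9 13
f 12 13 11
f 13 9 14
f 13 14 11
f 14 9 15
f 14 15 11
f 15 9 16
f 15 16 11
f 16 9 17
f 16 17 11
f 17 9 18
f 17 18 11
f 18 9 19
f 18 19 11
f 19 9 20
f 19 20 11
f 20 9 21
f 20 21 11
f 21 9 22
f 21 22 11
f 22 9 23
f 22 23 11
f 23 9 10
f 23 10 11



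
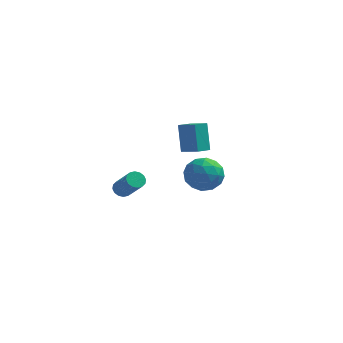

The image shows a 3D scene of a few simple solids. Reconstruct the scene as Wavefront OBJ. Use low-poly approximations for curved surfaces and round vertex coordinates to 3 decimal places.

v 1.683 2.136 -3.635
v 1.367 2.83 -2.071
v 2.157 2.909 -3.882
v 1.841 3.603 -2.319
v 2.679 1.657 -3.221
v 2.363 2.351 -1.658
v 3.153 2.43 -3.469
v 2.837 3.124 -1.905
v 0.037 -3.589 -3.247
v 0.473 -3.515 -3.521
v 1.378 -4.278 -2.288
v 0.943 -4.351 -2.013
v 0.449 -3.295 -3.368
v 1.355 -4.058 -2.134
v 0.315 -3.154 -3.182
v 1.221 -3.917 -1.949
v 0.106 -3.129 -3.014
v 1.012 -3.892 -1.78
v -0.121 -3.227 -2.908
v 0.785 -3.99 -1.674
v -0.305 -3.423 -2.893
v 0.601 -4.185 -1.659
v -0.398 -3.662 -2.972
v 0.507 -4.425 -1.739
v -0.375 -3.882 -3.126
v 0.531 -4.645 -1.892
v -0.241 -4.023 -3.311
v 0.665 -4.786 -2.078
v -0.032 -4.048 -3.48
v 0.874 -4.811 -2.246
v 0.195 -3.95 -3.586
v 1.101 -4.713 -2.352
v 0.379 -3.755 -3.601
v 1.285 -4.517 -2.367
v 3.435 0.077 -4.498
v 3.996 0.446 -3.623
v 2.904 -1.346 -3.557
v 3.465 -0.977 -2.682
v 2.564 -0.44 -3.026
v 2.892 0.44 -3.608
v 4.008 -1.34 -3.572
v 4.336 -0.46 -4.154
v 4.35 -0.429 -3.05
v 3.458 0.127 -2.713
v 3.442 -1.027 -4.467
v 2.55 -0.471 -4.13
v 3.762 0.386 -4.143
v 3.138 -1.286 -3.037
v 2.608 -0.971 -3.239
v 2.938 -0.753 -2.725
v 3.113 0.382 -4.134
v 3.443 0.6 -3.62
v 2.602 0.079 -3.269
v 3.457 -1.5 -3.56
v 3.787 -1.282 -3.046
v 3.962 -0.147 -4.455
v 4.292 0.071 -3.941
v 4.298 -0.979 -3.911
v 4.3 0.089 -3.292
v 3.988 -0.747 -2.739
v 4.307 -0.961 -3.262
v 4.5 -0.444 -3.604
v 3.776 0.416 -3.094
v 3.464 -0.42 -2.541
v 2.934 -0.105 -2.743
v 3.127 0.412 -3.085
v 3.984 -0.098 -2.757
v 3.436 -0.48 -4.639
v 3.124 -1.316 -4.086
v 3.773 -1.312 -4.095
v 3.966 -0.795 -4.437
v 2.912 -0.153 -4.441
v 2.6 -0.989 -3.888
v 2.4 -0.456 -3.576
v 2.593 0.061 -3.918
v 2.916 -0.802 -4.423
f 2 4 1
f 5 2 1
f 1 4 3
f 3 5 1
f 2 8 4
f 6 2 5
f 6 8 2
f 4 8 3
f 7 5 3
f 3 8 7
f 7 6 5
f 8 6 7
f 10 9 13
f 10 13 11
f 11 13 14
f 11 14 12
f 13 9 15
f 13 15 14
f 14 15 16
f 14 16 12
f 15 9 17
f 15 17 16
f 16 17 18
f 16 18 12
f 17 9 19
f 17 19 18
f 18 19 20
f 18 20 12
f 19 9 21
f 19 21 20
f 20 21 22
f 20 22 12
f 21 9 23
f 21 23 22
f 22 23 24
f 22 24 12
f 23 9 25
f 23 25 24
f 24 25 26
f 24 26 12
f 25 9 27
f 25 27 26
f 26 27 28
f 26 28 12
f 27 9 29
f 27 29 28
f 28 29 30
f 28 30 12
f 29 9 31
f 29 31 30
f 30 31 32
f 30 32 12
f 31 9 33
f 31 33 32
f 32 33 34
f 32 34 12
f 33 9 10
f 33 10 34
f 34 10 11
f 34 11 12
f 35 72 51
f 72 46 75
f 51 75 40
f 72 75 51
f 35 51 47
f 51 40 52
f 47 52 36
f 51 52 47
f 35 47 56
f 47 36 57
f 56 57 42
f 47 57 56
f 35 56 68
f 56 42 71
f 68 71 45
f 56 71 68
f 35 68 72
f 68 45 76
f 72 76 46
f 68 76 72
f 36 52 63
f 52 40 66
f 63 66 44
f 52 66 63
f 40 75 53
f 75 46 74
f 53 74 39
f 75 74 53
f 46 76 73
f 76 45 69
f 73 69 37
f 76 69 73
f 45 71 70
f 71 42 58
f 70 58 41
f 71 58 70
f 42 57 62
f 57 36 59
f 62 59 43
f 57 59 62
f 38 64 50
f 64 44 65
f 50 65 39
f 64 65 50
f 38 50 48
f 50 39 49
f 48 49 37
f 50 49 48
f 38 48 55
f 48 37 54
f 55 54 41
f 48 54 55
f 38 55 60
f 55 41 61
f 60 61 43
f 55 61 60
f 38 60 64
f 60 43 67
f 64 67 44
f 60 67 64
f 39 65 53
f 65 44 66
f 53 66 40
f 65 66 53
f 37 49 73
f 49 39 74
f 73 74 46
f 49 74 73
f 41 54 70
f 54 37 69
f 70 69 45
f 54 69 70
f 43 61 62
f 61 41 58
f 62 58 42
f 61 58 62
f 44 67 63
f 67 43 59
f 63 59 36
f 67 59 63



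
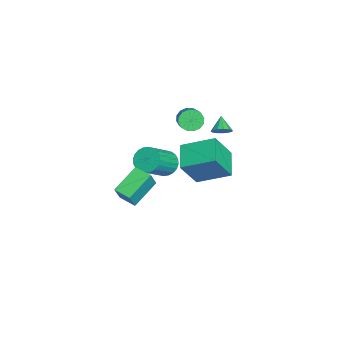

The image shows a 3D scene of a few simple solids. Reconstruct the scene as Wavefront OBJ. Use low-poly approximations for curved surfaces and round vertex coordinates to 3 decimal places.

v -0.029 -0.392 -3.128
v 0.55 -0.454 -3.733
v 1.828 -1.37 -2.418
v 1.249 -1.308 -1.812
v 0.625 -0.163 -3.603
v 1.903 -1.079 -2.287
v 0.6 0.093 -3.401
v 1.878 -0.822 -2.085
v 0.479 0.276 -3.157
v 1.757 -0.639 -1.841
v 0.281 0.357 -2.908
v 1.559 -0.559 -1.592
v 0.036 0.324 -2.693
v 1.314 -0.592 -1.377
v -0.219 0.181 -2.544
v 1.059 -0.734 -1.229
v -0.445 -0.048 -2.484
v 0.833 -0.964 -1.169
v -0.608 -0.33 -2.522
v 0.67 -1.246 -1.207
v -0.683 -0.621 -2.653
v 0.595 -1.537 -1.337
v -0.658 -0.878 -2.855
v 0.62 -1.793 -1.539
v -0.537 -1.061 -3.099
v 0.741 -1.976 -1.783
v -0.339 -1.141 -3.348
v 0.939 -2.057 -2.032
v -0.094 -1.108 -3.563
v 1.184 -2.024 -2.247
v 0.161 -0.966 -3.711
v 1.439 -1.881 -2.396
v 0.387 -0.736 -3.771
v 1.665 -1.652 -2.456
v 3.658 -2.562 -2.999
v 4.243 -2.792 -1.861
v 2.4 -1.528 -2.142
v 2.985 -1.759 -1.004
v 4.255 -1.721 -3.136
v 4.84 -1.952 -1.998
v 2.997 -0.688 -2.279
v 3.582 -0.918 -1.141
v -0.776 1.305 -5.311
v -2.413 1.237 -4.723
v -0.543 3.245 -4.438
v -2.18 3.178 -3.851
v -0.1 0.422 -3.529
v -1.737 0.355 -2.942
v 0.133 2.363 -2.657
v -1.504 2.295 -2.069
v -3.158 2.606 -2.771
v -2.898 3.031 -2.401
v -3.982 2.534 -2.109
v -3.096 3.207 -2.629
v -3.314 3.192 -2.902
v -3.482 2.991 -3.133
v -3.547 2.668 -3.249
v -3.489 2.326 -3.214
v -3.325 2.072 -3.038
v -3.108 1.988 -2.777
v -2.907 2.101 -2.514
v -2.786 2.373 -2.333
v -2.782 2.72 -2.291
v -3.887 0.74 -2.327
v -3.539 0.91 -2.958
v -2.685 1.07 -2.443
v -3.033 0.9 -1.813
v -3.679 1.243 -2.829
v -2.825 1.402 -2.314
v -3.875 1.441 -2.565
v -3.02 1.6 -2.051
v -4.073 1.451 -2.238
v -3.219 1.61 -1.724
v -4.222 1.271 -1.935
v -3.368 1.43 -1.42
v -4.282 0.948 -1.737
v -3.427 1.108 -1.222
v -4.235 0.57 -1.697
v -3.381 0.73 -1.182
v -4.095 0.238 -1.826
v -3.241 0.397 -1.311
v -3.9 0.04 -2.089
v -3.045 0.199 -1.575
v -3.701 0.03 -2.416
v -2.847 0.189 -1.902
v -3.552 0.21 -2.72
v -2.698 0.369 -2.205
v -3.493 0.532 -2.918
v -2.638 0.692 -2.403
f 2 1 5
f 2 5 3
f 3 5 6
f 3 6 4
f 5 1 7
f 5 7 6
f 6 7 8
f 6 8 4
f 7 1 9
f 7 9 8
f 8 9 10
f 8 10 4
f 9 1 11
f 9 11 10
f 10 11 12
f 10 12 4
f 11 1 13
f 11 13 12
f 12 13 14
f 12 14 4
f 13 1 15
f 13 15 14
f 14 15 16
f 14 16 4
f 15 1 17
f 15 17 16
f 16 17 18
f 16 18 4
f 17 1 19
f 17 19 18
f 18 19 20
f 18 20 4
f 19 1 21
f 19 21 20
f 20 21 22
f 20 22 4
f 21 1 23
f 21 23 22
f 22 23 24
f 22 24 4
f 23 1 25
f 23 25 24
f 24 25 26
f 24 26 4
f 25 1 27
f 25 27 26
f 26 27 28
f 26 28 4
f 27 1 29
f 27 29 28
f 28 29 30
f 28 30 4
f 29 1 31
f 29 31 30
f 30 31 32
f 30 32 4
f 31 1 33
f 31 33 32
f 32 33 34
f 32 34 4
f 33 1 2
f 33 2 34
f 34 2 3
f 34 3 4
f 36 38 35
f 39 36 35
f 35 38 37
f 37 39 35
f 36 42 38
f 40 36 39
f 40 42 36
f 38 42 37
f 41 39 37
f 37 42 41
f 41 40 39
f 42 40 41
f 44 46 43
f 47 44 43
f 43 46 45
f 45 47 43
f 44 50 46
f 48 44 47
f 48 50 44
f 46 50 45
f 49 47 45
f 45 50 49
f 49 48 47
f 50 48 49
f 52 51 54
f 52 54 53
f 54 51 55
f 54 55 53
f 55 51 56
f 55 56 53
f 56 51 57
f 56 57 53
f 57 51 58
f 57 58 53
f 58 51 59
f 58 59 53
f 59 51 60
f 59 60 53
f 60 51 61
f 60 61 53
f 61 51 62
f 61 62 53
f 62 51 63
f 62 63 53
f 63 51 52
f 63 52 53
f 65 64 68
f 65 68 66
f 66 68 69
f 66 69 67
f 68 64 70
f 68 70 69
f 69 70 71
f 69 71 67
f 70 64 72
f 70 72 71
f 71 72 73
f 71 73 67
f 72 64 74
f 72 74 73
f 73 74 75
f 73 75 67
f 74 64 76
f 74 76 75
f 75 76 77
f 75 77 67
f 76 64 78
f 76 78 77
f 77 78 79
f 77 79 67
f 78 64 80
f 78 80 79
f 79 80 81
f 79 81 67
f 80 64 82
f 80 82 81
f 81 82 83
f 81 83 67
f 82 64 84
f 82 84 83
f 83 84 85
f 83 85 67
f 84 64 86
f 84 86 85
f 85 86 87
f 85 87 67
f 86 64 88
f 86 88 87
f 87 88 89
f 87 89 67
f 88 64 65
f 88 65 89
f 89 65 66
f 89 66 67



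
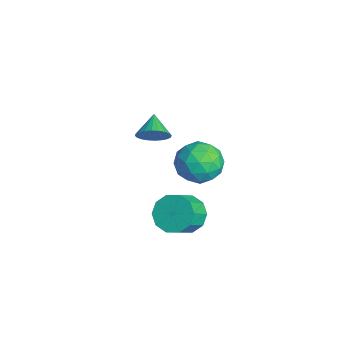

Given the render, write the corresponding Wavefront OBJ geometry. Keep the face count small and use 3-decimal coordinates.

v 1.978 -2.756 -3.293
v 2.841 -2.714 -3.907
v 3.585 -3.583 -2.921
v 2.722 -3.624 -2.307
v 2.868 -2.213 -3.486
v 3.612 -3.081 -2.5
v 2.555 -1.919 -2.992
v 3.299 -2.787 -2.005
v 2.022 -1.945 -2.612
v 2.765 -2.813 -1.626
v 1.472 -2.28 -2.493
v 2.215 -3.149 -1.506
v 1.115 -2.797 -2.679
v 1.859 -3.666 -1.693
v 1.088 -3.299 -3.1
v 1.832 -4.167 -2.114
v 1.401 -3.593 -3.595
v 2.145 -4.461 -2.608
v 1.935 -3.567 -3.974
v 2.678 -4.435 -2.988
v 2.485 -3.231 -4.094
v 3.228 -4.1 -3.107
v -0.387 -1.443 -0.482
v 0.573 -0.675 -0.311
v 0.847 -2.805 -1.289
v 1.807 -2.037 -1.118
v 1.247 -2.558 -0.141
v 0.485 -1.716 0.358
v 0.935 -1.764 -1.958
v 0.173 -0.922 -1.459
v 1.39 -0.873 -1.223
v 1.583 -1.364 -0.1
v -0.163 -2.116 -1.5
v 0.03 -2.607 -0.377
v -0.015 -0.939 -0.326
v 1.435 -2.541 -1.274
v 1.107 -2.847 -0.7
v 1.671 -2.395 -0.6
v -0.067 -1.551 0.068
v 0.497 -1.1 0.168
v 0.894 -2.207 0.268
v 0.923 -2.38 -1.768
v 1.487 -1.929 -1.668
v -0.251 -1.085 -1
v 0.313 -0.633 -0.9
v 0.526 -1.273 -1.868
v 1.029 -0.605 -0.762
v 1.754 -1.405 -1.236
v 1.242 -1.245 -1.73
v 0.794 -0.75 -1.436
v 1.142 -0.893 -0.101
v 1.868 -1.694 -0.576
v 1.539 -2 -0.001
v 1.091 -1.505 0.292
v 1.622 -1.01 -0.638
v -0.448 -1.786 -1.024
v 0.278 -2.587 -1.499
v 0.329 -1.975 -1.892
v -0.119 -1.48 -1.599
v -0.334 -2.075 -0.364
v 0.391 -2.875 -0.838
v 0.626 -2.73 -0.164
v 0.178 -2.235 0.13
v -0.202 -2.47 -0.962
v -3.2 -2.813 -1.876
v -2.763 -2.12 -1.528
v -4.3 -2.447 -1.224
v -2.89 -1.981 -1.82
v -3.064 -1.968 -2.121
v -3.258 -2.085 -2.384
v -3.444 -2.312 -2.57
v -3.592 -2.616 -2.65
v -3.681 -2.949 -2.612
v -3.696 -3.262 -2.462
v -3.636 -3.507 -2.223
v -3.51 -3.646 -1.931
v -3.336 -3.658 -1.631
v -3.142 -3.542 -1.368
v -2.956 -3.314 -1.182
v -2.808 -3.011 -1.102
v -2.719 -2.677 -1.139
v -2.703 -2.364 -1.289
f 2 1 5
f 2 5 3
f 3 5 6
f 3 6 4
f 5 1 7
f 5 7 6
f 6 7 8
f 6 8 4
f 7 1 9
f 7 9 8
f 8 9 10
f 8 10 4
f 9 1 11
f 9 11 10
f 10 11 12
f 10 12 4
f 11 1 13
f 11 13 12
f 12 13 14
f 12 14 4
f 13 1 15
f 13 15 14
f 14 15 16
f 14 16 4
f 15 1 17
f 15 17 16
f 16 17 18
f 16 18 4
f 17 1 19
f 17 19 18
f 18 19 20
f 18 20 4
f 19 1 21
f 19 21 20
f 20 21 22
f 20 22 4
f 21 1 2
f 21 2 22
f 22 2 3
f 22 3 4
f 23 60 39
f 60 34 63
f 39 63 28
f 60 63 39
f 23 39 35
f 39 28 40
f 35 40 24
f 39 40 35
f 23 35 44
f 35 24 45
f 44 45 30
f 35 45 44
f 23 44 56
f 44 30 59
f 56 59 33
f 44 59 56
f 23 56 60
f 56 33 64
f 60 64 34
f 56 64 60
f 24 40 51
f 40 28 54
f 51 54 32
f 40 54 51
f 28 63 41
f 63 34 62
f 41 62 27
f 63 62 41
f 34 64 61
f 64 33 57
f 61 57 25
f 64 57 61
f 33 59 58
f 59 30 46
f 58 46 29
f 59 46 58
f 30 45 50
f 45 24 47
f 50 47 31
f 45 47 50
f 26 52 38
f 52 32 53
f 38 53 27
f 52 53 38
f 26 38 36
f 38 27 37
f 36 37 25
f 38 37 36
f 26 36 43
f 36 25 42
f 43 42 29
f 36 42 43
f 26 43 48
f 43 29 49
f 48 49 31
f 43 49 48
f 26 48 52
f 48 31 55
f 52 55 32
f 48 55 52
f 27 53 41
f 53 32 54
f 41 54 28
f 53 54 41
f 25 37 61
f 37 27 62
f 61 62 34
f 37 62 61
f 29 42 58
f 42 25 57
f 58 57 33
f 42 57 58
f 31 49 50
f 49 29 46
f 50 46 30
f 49 46 50
f 32 55 51
f 55 31 47
f 51 47 24
f 55 47 51
f 66 65 68
f 66 68 67
f 68 65 69
f 68 69 67
f 69 65 70
f 69 70 67
f 70 65 71
f 70 71 67
f 71 65 72
f 71 72 67
f 72 65 73
f 72 73 67
f 73 65 74
f 73 74 67
f 74 65 75
f 74 75 67
f 75 65 76
f 75 76 67
f 76 65 77
f 76 77 67
f 77 65 78
f 77 78 67
f 78 65 79
f 78 79 67
f 79 65 80
f 79 80 67
f 80 65 81
f 80 81 67
f 81 65 82
f 81 82 67
f 82 65 66
f 82 66 67



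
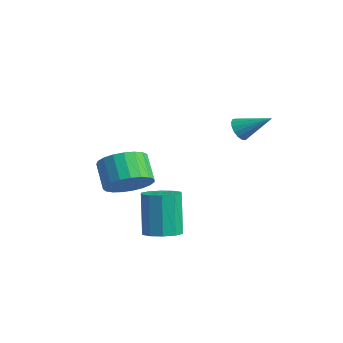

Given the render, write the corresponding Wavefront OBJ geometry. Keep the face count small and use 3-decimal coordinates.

v -2.875 -1.95 -1.313
v -2.184 -2.272 -0.534
v -3.173 -2.012 0.451
v -3.865 -1.69 -0.327
v -2.095 -1.828 -0.561
v -3.084 -1.569 0.424
v -2.141 -1.406 -0.719
v -3.13 -1.146 0.267
v -2.314 -1.077 -0.979
v -3.303 -0.818 0.007
v -2.584 -0.899 -1.296
v -3.573 -0.64 -0.311
v -2.904 -0.903 -1.617
v -3.894 -0.644 -0.632
v -3.22 -1.088 -1.885
v -4.209 -0.829 -0.9
v -3.475 -1.422 -2.054
v -4.465 -1.163 -1.069
v -3.627 -1.847 -2.095
v -4.617 -1.588 -1.11
v -3.649 -2.29 -2
v -4.639 -2.031 -1.015
v -3.538 -2.674 -1.787
v -4.527 -2.414 -0.802
v -3.311 -2.933 -1.492
v -4.301 -2.673 -0.506
v -3.01 -3.021 -1.165
v -3.999 -2.762 -0.18
v -2.685 -2.925 -0.864
v -3.674 -2.665 0.121
v -2.393 -2.66 -0.641
v -3.382 -2.4 0.344
v -0.547 -1.772 -3.172
v 0.16 -2.179 -2.9
v -0.426 -1.875 -0.917
v -1.133 -1.468 -1.188
v 0.275 -1.662 -2.945
v -0.311 -1.358 -0.962
v 0.076 -1.187 -3.077
v -0.51 -0.883 -1.094
v -0.361 -0.935 -3.245
v -0.947 -0.632 -1.261
v -0.869 -1.003 -3.384
v -1.455 -0.7 -1.401
v -1.254 -1.365 -3.443
v -1.84 -1.061 -1.46
v -1.369 -1.882 -3.398
v -1.955 -1.578 -1.415
v -1.17 -2.357 -3.266
v -1.756 -2.053 -1.283
v -0.733 -2.608 -3.099
v -1.319 -2.305 -1.115
v -0.225 -2.54 -2.959
v -0.811 -2.237 -0.976
v 0.787 1.014 2.581
v 1.22 0.64 2.435
v 1.793 1.866 3.379
v 1.223 0.832 2.228
v 1.126 1.065 2.101
v 0.951 1.286 2.084
v 0.74 1.445 2.181
v 0.539 1.506 2.37
v 0.394 1.454 2.607
v 0.34 1.301 2.839
v 0.389 1.083 3.011
v 0.528 0.848 3.085
v 0.727 0.652 3.043
v 0.94 0.539 2.896
v 1.118 0.535 2.677
f 2 1 5
f 2 5 3
f 3 5 6
f 3 6 4
f 5 1 7
f 5 7 6
f 6 7 8
f 6 8 4
f 7 1 9
f 7 9 8
f 8 9 10
f 8 10 4
f 9 1 11
f 9 11 10
f 10 11 12
f 10 12 4
f 11 1 13
f 11 13 12
f 12 13 14
f 12 14 4
f 13 1 15
f 13 15 14
f 14 15 16
f 14 16 4
f 15 1 17
f 15 17 16
f 16 17 18
f 16 18 4
f 17 1 19
f 17 19 18
f 18 19 20
f 18 20 4
f 19 1 21
f 19 21 20
f 20 21 22
f 20 22 4
f 21 1 23
f 21 23 22
f 22 23 24
f 22 24 4
f 23 1 25
f 23 25 24
f 24 25 26
f 24 26 4
f 25 1 27
f 25 27 26
f 26 27 28
f 26 28 4
f 27 1 29
f 27 29 28
f 28 29 30
f 28 30 4
f 29 1 31
f 29 31 30
f 30 31 32
f 30 32 4
f 31 1 2
f 31 2 32
f 32 2 3
f 32 3 4
f 34 33 37
f 34 37 35
f 35 37 38
f 35 38 36
f 37 33 39
f 37 39 38
f 38 39 40
f 38 40 36
f 39 33 41
f 39 41 40
f 40 41 42
f 40 42 36
f 41 33 43
f 41 43 42
f 42 43 44
f 42 44 36
f 43 33 45
f 43 45 44
f 44 45 46
f 44 46 36
f 45 33 47
f 45 47 46
f 46 47 48
f 46 48 36
f 47 33 49
f 47 49 48
f 48 49 50
f 48 50 36
f 49 33 51
f 49 51 50
f 50 51 52
f 50 52 36
f 51 33 53
f 51 53 52
f 52 53 54
f 52 54 36
f 53 33 34
f 53 34 54
f 54 34 35
f 54 35 36
f 56 55 58
f 56 58 57
f 58 55 59
f 58 59 57
f 59 55 60
f 59 60 57
f 60 55 61
f 60 61 57
f 61 55 62
f 61 62 57
f 62 55 63
f 62 63 57
f 63 55 64
f 63 64 57
f 64 55 65
f 64 65 57
f 65 55 66
f 65 66 57
f 66 55 67
f 66 67 57
f 67 55 68
f 67 68 57
f 68 55 69
f 68 69 57
f 69 55 56
f 69 56 57



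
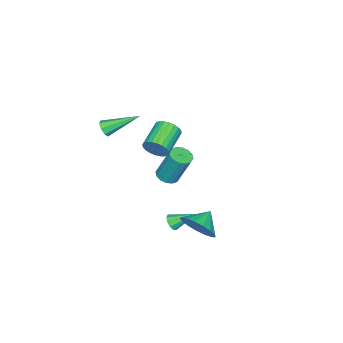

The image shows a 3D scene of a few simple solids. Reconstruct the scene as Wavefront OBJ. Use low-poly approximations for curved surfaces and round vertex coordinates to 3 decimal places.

v 2.331 0.21 -3.201
v 2.883 0.332 -2.317
v 1.329 0.37 -2.599
v 2.847 0.798 -2.501
v 2.692 1.129 -2.846
v 2.455 1.25 -3.272
v 2.189 1.132 -3.683
v 1.956 0.803 -3.982
v 1.809 0.338 -4.103
v 1.781 -0.156 -4.018
v 1.879 -0.567 -3.745
v 2.081 -0.8 -3.348
v 2.34 -0.801 -2.917
v 2.597 -0.571 -2.552
v 2.793 -0.162 -2.335
v 3.079 -4.65 2.906
v 3.497 -4.569 3.187
v 2.181 -3.15 3.814
v 3.499 -4.367 2.853
v 3.255 -4.33 2.551
v 2.908 -4.481 2.457
v 2.661 -4.731 2.626
v 2.659 -4.934 2.96
v 2.903 -4.971 3.262
v 3.25 -4.82 3.356
v -1.036 -3.482 -2.932
v -0.438 -3.223 -3.035
v -0.466 -2.418 -1.171
v -1.064 -2.678 -1.068
v -0.658 -2.984 -3.141
v -0.685 -2.179 -1.278
v -0.979 -2.878 -3.192
v -1.006 -2.074 -1.328
v -1.315 -2.935 -3.172
v -1.343 -2.13 -1.309
v -1.577 -3.138 -3.088
v -1.604 -2.333 -1.225
v -1.694 -3.433 -2.963
v -1.721 -2.628 -1.099
v -1.634 -3.742 -2.829
v -1.662 -2.937 -0.965
v -1.415 -3.981 -2.722
v -1.442 -3.176 -0.859
v -1.094 -4.086 -2.672
v -1.121 -3.282 -0.808
v -0.757 -4.03 -2.691
v -0.785 -3.225 -0.828
v -0.496 -3.827 -2.775
v -0.523 -3.022 -0.912
v -0.379 -3.532 -2.901
v -0.406 -2.727 -1.037
v 1.592 -1.691 -4.125
v 1.767 -1.905 -3.697
v 1.108 -0.549 -3.355
v 1.997 -1.727 -3.818
v 2.072 -1.534 -4.056
v 1.964 -1.401 -4.32
v 1.714 -1.379 -4.511
v 1.417 -1.476 -4.554
v 1.187 -1.655 -4.433
v 1.112 -1.847 -4.195
v 1.22 -1.98 -3.931
v 1.471 -2.002 -3.74
v 2.661 -1.977 2.094
v 2.911 -2.316 2.666
v 1.448 -2.461 3.218
v 1.199 -2.123 2.646
v 2.917 -2.052 2.752
v 1.454 -2.198 3.304
v 2.884 -1.778 2.738
v 1.421 -1.923 3.29
v 2.818 -1.533 2.626
v 1.355 -1.679 3.177
v 2.727 -1.357 2.433
v 1.264 -1.502 2.984
v 2.627 -1.274 2.188
v 1.164 -1.42 2.74
v 2.532 -1.299 1.929
v 1.069 -1.445 2.481
v 2.456 -1.427 1.695
v 0.993 -1.573 2.247
v 2.412 -1.639 1.522
v 0.949 -1.784 2.074
v 2.406 -1.902 1.436
v 0.943 -2.048 1.988
v 2.439 -2.177 1.45
v 0.976 -2.322 2.002
v 2.505 -2.421 1.563
v 1.042 -2.567 2.114
v 2.596 -2.598 1.756
v 1.133 -2.743 2.307
v 2.696 -2.68 2
v 1.233 -2.826 2.552
v 2.791 -2.655 2.259
v 1.328 -2.801 2.811
v 2.867 -2.527 2.493
v 1.404 -2.673 3.045
f 2 1 4
f 2 4 3
f 4 1 5
f 4 5 3
f 5 1 6
f 5 6 3
f 6 1 7
f 6 7 3
f 7 1 8
f 7 8 3
f 8 1 9
f 8 9 3
f 9 1 10
f 9 10 3
f 10 1 11
f 10 11 3
f 11 1 12
f 11 12 3
f 12 1 13
f 12 13 3
f 13 1 14
f 13 14 3
f 14 1 15
f 14 15 3
f 15 1 2
f 15 2 3
f 17 16 19
f 17 19 18
f 19 16 20
f 19 20 18
f 20 16 21
f 20 21 18
f 21 16 22
f 21 22 18
f 22 16 23
f 22 23 18
f 23 16 24
f 23 24 18
f 24 16 25
f 24 25 18
f 25 16 17
f 25 17 18
f 27 26 30
f 27 30 28
f 28 30 31
f 28 31 29
f 30 26 32
f 30 32 31
f 31 32 33
f 31 33 29
f 32 26 34
f 32 34 33
f 33 34 35
f 33 35 29
f 34 26 36
f 34 36 35
f 35 36 37
f 35 37 29
f 36 26 38
f 36 38 37
f 37 38 39
f 37 39 29
f 38 26 40
f 38 40 39
f 39 40 41
f 39 41 29
f 40 26 42
f 40 42 41
f 41 42 43
f 41 43 29
f 42 26 44
f 42 44 43
f 43 44 45
f 43 45 29
f 44 26 46
f 44 46 45
f 45 46 47
f 45 47 29
f 46 26 48
f 46 48 47
f 47 48 49
f 47 49 29
f 48 26 50
f 48 50 49
f 49 50 51
f 49 51 29
f 50 26 27
f 50 27 51
f 51 27 28
f 51 28 29
f 53 52 55
f 53 55 54
f 55 52 56
f 55 56 54
f 56 52 57
f 56 57 54
f 57 52 58
f 57 58 54
f 58 52 59
f 58 59 54
f 59 52 60
f 59 60 54
f 60 52 61
f 60 61 54
f 61 52 62
f 61 62 54
f 62 52 63
f 62 63 54
f 63 52 53
f 63 53 54
f 65 64 68
f 65 68 66
f 66 68 69
f 66 69 67
f 68 64 70
f 68 70 69
f 69 70 71
f 69 71 67
f 70 64 72
f 70 72 71
f 71 72 73
f 71 73 67
f 72 64 74
f 72 74 73
f 73 74 75
f 73 75 67
f 74 64 76
f 74 76 75
f 75 76 77
f 75 77 67
f 76 64 78
f 76 78 77
f 77 78 79
f 77 79 67
f 78 64 80
f 78 80 79
f 79 80 81
f 79 81 67
f 80 64 82
f 80 82 81
f 81 82 83
f 81 83 67
f 82 64 84
f 82 84 83
f 83 84 85
f 83 85 67
f 84 64 86
f 84 86 85
f 85 86 87
f 85 87 67
f 86 64 88
f 86 88 87
f 87 88 89
f 87 89 67
f 88 64 90
f 88 90 89
f 89 90 91
f 89 91 67
f 90 64 92
f 90 92 91
f 91 92 93
f 91 93 67
f 92 64 94
f 92 94 93
f 93 94 95
f 93 95 67
f 94 64 96
f 94 96 95
f 95 96 97
f 95 97 67
f 96 64 65
f 96 65 97
f 97 65 66
f 97 66 67



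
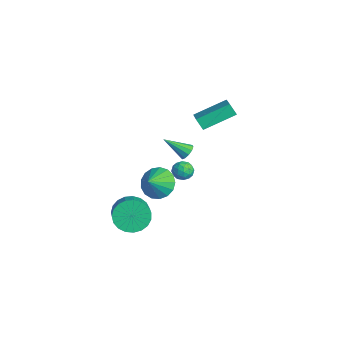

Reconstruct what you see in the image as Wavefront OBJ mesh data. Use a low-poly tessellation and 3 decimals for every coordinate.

v 3.476 -1.178 0.68
v 4.121 -0.414 1.002
v 4.004 -1.942 1.44
v 3.727 -0.377 1.312
v 3.276 -0.524 1.478
v 2.871 -0.821 1.461
v 2.604 -1.199 1.265
v 2.537 -1.573 0.935
v 2.685 -1.856 0.547
v 3.015 -1.983 0.19
v 3.45 -1.926 -0.055
v 3.891 -1.698 -0.132
v 4.237 -1.35 -0.022
v 4.408 -0.963 0.248
v 4.366 -0.625 0.618
v -0.581 2.636 2.084
v -0.449 4.617 2.961
v -1.901 3.004 1.45
v -1.769 4.985 2.326
v -0.171 2.915 1.394
v -0.039 4.896 2.27
v -1.491 3.283 0.759
v -1.359 5.264 1.636
v 0.457 1.784 -0.667
v 1.052 1.842 -0.999
v 0.188 0.918 -1.301
v 0.783 0.976 -1.633
v 0.774 0.771 -0.981
v 0.94 1.306 -0.589
v 0.3 1.454 -1.711
v 0.466 1.989 -1.319
v 0.955 1.638 -1.644
v 1.247 1.216 -1.193
v -0.007 1.544 -1.107
v 0.285 1.122 -0.656
v 0.778 1.889 -0.777
v 0.462 0.871 -1.523
v 0.456 0.751 -1.139
v 0.806 0.785 -1.334
v 0.713 1.574 -0.537
v 1.062 1.608 -0.732
v 0.898 0.979 -0.721
v 0.178 1.152 -1.568
v 0.527 1.186 -1.763
v 0.434 1.975 -0.966
v 0.784 2.009 -1.161
v 0.342 1.781 -1.579
v 1.071 1.803 -1.352
v 0.912 1.294 -1.724
v 0.629 1.575 -1.77
v 0.726 1.889 -1.54
v 1.243 1.555 -1.086
v 1.084 1.046 -1.459
v 1.079 0.926 -1.076
v 1.177 1.24 -0.846
v 1.186 1.435 -1.466
v 0.156 1.714 -0.841
v -0.003 1.205 -1.214
v 0.063 1.52 -1.454
v 0.161 1.834 -1.224
v 0.328 1.466 -0.576
v 0.169 0.957 -0.948
v 0.514 0.871 -0.76
v 0.611 1.185 -0.53
v 0.054 1.325 -0.834
v 2.857 -2.544 -1.875
v 3.422 -2.644 -2.777
v 4.949 -3.117 -1.768
v 4.383 -3.016 -0.865
v 3.487 -2.216 -2.675
v 5.014 -2.689 -1.666
v 3.443 -1.845 -2.434
v 4.969 -2.317 -1.425
v 3.297 -1.594 -2.096
v 4.824 -2.067 -1.087
v 3.076 -1.508 -1.72
v 4.602 -1.98 -0.711
v 2.816 -1.6 -1.371
v 4.342 -2.073 -0.362
v 2.563 -1.856 -1.109
v 4.09 -2.329 -0.1
v 2.362 -2.231 -0.979
v 3.888 -2.704 0.03
v 2.245 -2.66 -1.004
v 3.772 -3.132 0.005
v 2.235 -3.068 -1.18
v 3.761 -3.541 -0.171
v 2.332 -3.386 -1.475
v 3.858 -3.859 -0.466
v 2.52 -3.559 -1.84
v 4.046 -4.031 -0.831
v 2.766 -3.555 -2.211
v 4.292 -4.028 -1.202
v 3.028 -3.377 -2.523
v 4.554 -3.85 -1.514
v 3.26 -3.055 -2.724
v 4.786 -3.528 -1.715
v 2.438 0.934 1.916
v 2.662 0.551 1.591
v 1.842 -0.234 2.884
v 2.89 0.633 1.83
v 2.945 0.829 2.102
v 2.807 1.066 2.302
v 2.527 1.253 2.356
v 2.214 1.317 2.241
v 1.986 1.236 2.002
v 1.931 1.039 1.731
v 2.069 0.802 1.53
v 2.348 0.616 1.477
f 2 1 4
f 2 4 3
f 4 1 5
f 4 5 3
f 5 1 6
f 5 6 3
f 6 1 7
f 6 7 3
f 7 1 8
f 7 8 3
f 8 1 9
f 8 9 3
f 9 1 10
f 9 10 3
f 10 1 11
f 10 11 3
f 11 1 12
f 11 12 3
f 12 1 13
f 12 13 3
f 13 1 14
f 13 14 3
f 14 1 15
f 14 15 3
f 15 1 2
f 15 2 3
f 17 19 16
f 20 17 16
f 16 19 18
f 18 20 16
f 17 23 19
f 21 17 20
f 21 23 17
f 19 23 18
f 22 20 18
f 18 23 22
f 22 21 20
f 23 21 22
f 24 61 40
f 61 35 64
f 40 64 29
f 61 64 40
f 24 40 36
f 40 29 41
f 36 41 25
f 40 41 36
f 24 36 45
f 36 25 46
f 45 46 31
f 36 46 45
f 24 45 57
f 45 31 60
f 57 60 34
f 45 60 57
f 24 57 61
f 57 34 65
f 61 65 35
f 57 65 61
f 25 41 52
f 41 29 55
f 52 55 33
f 41 55 52
f 29 64 42
f 64 35 63
f 42 63 28
f 64 63 42
f 35 65 62
f 65 34 58
f 62 58 26
f 65 58 62
f 34 60 59
f 60 31 47
f 59 47 30
f 60 47 59
f 31 46 51
f 46 25 48
f 51 48 32
f 46 48 51
f 27 53 39
f 53 33 54
f 39 54 28
f 53 54 39
f 27 39 37
f 39 28 38
f 37 38 26
f 39 38 37
f 27 37 44
f 37 26 43
f 44 43 30
f 37 43 44
f 27 44 49
f 44 30 50
f 49 50 32
f 44 50 49
f 27 49 53
f 49 32 56
f 53 56 33
f 49 56 53
f 28 54 42
f 54 33 55
f 42 55 29
f 54 55 42
f 26 38 62
f 38 28 63
f 62 63 35
f 38 63 62
f 30 43 59
f 43 26 58
f 59 58 34
f 43 58 59
f 32 50 51
f 50 30 47
f 51 47 31
f 50 47 51
f 33 56 52
f 56 32 48
f 52 48 25
f 56 48 52
f 67 66 70
f 67 70 68
f 68 70 71
f 68 71 69
f 70 66 72
f 70 72 71
f 71 72 73
f 71 73 69
f 72 66 74
f 72 74 73
f 73 74 75
f 73 75 69
f 74 66 76
f 74 76 75
f 75 76 77
f 75 77 69
f 76 66 78
f 76 78 77
f 77 78 79
f 77 79 69
f 78 66 80
f 78 80 79
f 79 80 81
f 79 81 69
f 80 66 82
f 80 82 81
f 81 82 83
f 81 83 69
f 82 66 84
f 82 84 83
f 83 84 85
f 83 85 69
f 84 66 86
f 84 86 85
f 85 86 87
f 85 87 69
f 86 66 88
f 86 88 87
f 87 88 89
f 87 89 69
f 88 66 90
f 88 90 89
f 89 90 91
f 89 91 69
f 90 66 92
f 90 92 91
f 91 92 93
f 91 93 69
f 92 66 94
f 92 94 93
f 93 94 95
f 93 95 69
f 94 66 96
f 94 96 95
f 95 96 97
f 95 97 69
f 96 66 67
f 96 67 97
f 97 67 68
f 97 68 69
f 99 98 101
f 99 101 100
f 101 98 102
f 101 102 100
f 102 98 103
f 102 103 100
f 103 98 104
f 103 104 100
f 104 98 105
f 104 105 100
f 105 98 106
f 105 106 100
f 106 98 107
f 106 107 100
f 107 98 108
f 107 108 100
f 108 98 109
f 108 109 100
f 109 98 99
f 109 99 100



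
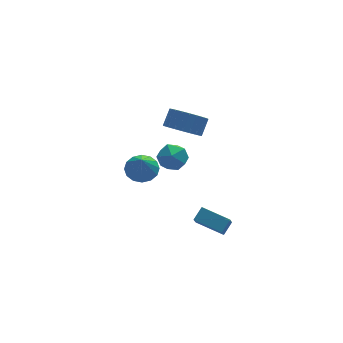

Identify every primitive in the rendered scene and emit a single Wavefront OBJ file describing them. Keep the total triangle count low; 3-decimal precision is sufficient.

v 1.542 -1.176 -3.9
v 1.187 -1.912 -2.968
v 2.108 -0.769 -3.363
v 1.753 -1.505 -2.431
v 2.707 -2.255 -4.309
v 2.352 -2.991 -3.377
v 3.273 -1.848 -3.772
v 2.918 -2.584 -2.84
v 1.862 2.234 0.746
v 2.771 1.762 0.473
v 3.307 2.314 1.3
v 2.398 2.786 1.574
v 2.783 2.102 0.238
v 3.319 2.654 1.065
v 2.654 2.462 0.08
v 3.19 3.015 0.908
v 2.405 2.788 0.024
v 2.941 3.34 0.851
v 2.074 3.029 0.078
v 2.61 3.581 0.905
v 1.71 3.149 0.234
v 2.246 3.701 1.061
v 1.369 3.13 0.467
v 1.905 3.682 1.294
v 1.103 2.974 0.743
v 1.639 3.527 1.571
v 0.953 2.706 1.02
v 1.489 3.258 1.847
v 0.941 2.366 1.255
v 1.477 2.918 2.082
v 1.07 2.005 1.412
v 1.606 2.558 2.24
v 1.319 1.68 1.469
v 1.855 2.232 2.296
v 1.65 1.439 1.415
v 2.186 1.991 2.242
v 2.014 1.319 1.259
v 2.55 1.871 2.086
v 2.355 1.338 1.026
v 2.891 1.89 1.853
v 2.621 1.493 0.749
v 3.157 2.046 1.577
v -0.876 0.356 -0.184
v -0.265 0.884 0.214
v -1.104 -0.396 1.164
v -0.671 1.106 0.269
v -1.132 1.127 0.203
v -1.524 0.942 0.033
v -1.742 0.599 -0.195
v -1.729 0.191 -0.42
v -1.486 -0.172 -0.582
v -1.081 -0.394 -0.637
v -0.62 -0.416 -0.571
v -0.228 -0.23 -0.401
v -0.009 0.112 -0.173
v -0.023 0.52 0.052
v -0.909 -3.145 2.856
v -0.118 -2.73 2.871
v -0.562 -3.85 4.069
v 0.229 -3.435 4.084
v -0.521 -2.974 4.238
v -0.735 -2.538 3.488
v 0.055 -4.042 3.452
v -0.159 -3.606 2.702
v 0.478 -3.284 3.239
v 0.122 -2.624 3.725
v -0.802 -3.956 3.215
v -1.158 -3.296 3.701
f 2 4 1
f 5 2 1
f 1 4 3
f 3 5 1
f 2 8 4
f 6 2 5
f 6 8 2
f 4 8 3
f 7 5 3
f 3 8 7
f 7 6 5
f 8 6 7
f 10 9 13
f 10 13 11
f 11 13 14
f 11 14 12
f 13 9 15
f 13 15 14
f 14 15 16
f 14 16 12
f 15 9 17
f 15 17 16
f 16 17 18
f 16 18 12
f 17 9 19
f 17 19 18
f 18 19 20
f 18 20 12
f 19 9 21
f 19 21 20
f 20 21 22
f 20 22 12
f 21 9 23
f 21 23 22
f 22 23 24
f 22 24 12
f 23 9 25
f 23 25 24
f 24 25 26
f 24 26 12
f 25 9 27
f 25 27 26
f 26 27 28
f 26 28 12
f 27 9 29
f 27 29 28
f 28 29 30
f 28 30 12
f 29 9 31
f 29 31 30
f 30 31 32
f 30 32 12
f 31 9 33
f 31 33 32
f 32 33 34
f 32 34 12
f 33 9 35
f 33 35 34
f 34 35 36
f 34 36 12
f 35 9 37
f 35 37 36
f 36 37 38
f 36 38 12
f 37 9 39
f 37 39 38
f 38 39 40
f 38 40 12
f 39 9 41
f 39 41 40
f 40 41 42
f 40 42 12
f 41 9 10
f 41 10 42
f 42 10 11
f 42 11 12
f 44 43 46
f 44 46 45
f 46 43 47
f 46 47 45
f 47 43 48
f 47 48 45
f 48 43 49
f 48 49 45
f 49 43 50
f 49 50 45
f 50 43 51
f 50 51 45
f 51 43 52
f 51 52 45
f 52 43 53
f 52 53 45
f 53 43 54
f 53 54 45
f 54 43 55
f 54 55 45
f 55 43 56
f 55 56 45
f 56 43 44
f 56 44 45
f 57 68 62
f 57 62 58
f 57 58 64
f 57 64 67
f 57 67 68
f 58 62 66
f 62 68 61
f 68 67 59
f 67 64 63
f 64 58 65
f 60 66 61
f 60 61 59
f 60 59 63
f 60 63 65
f 60 65 66
f 61 66 62
f 59 61 68
f 63 59 67
f 65 63 64
f 66 65 58

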